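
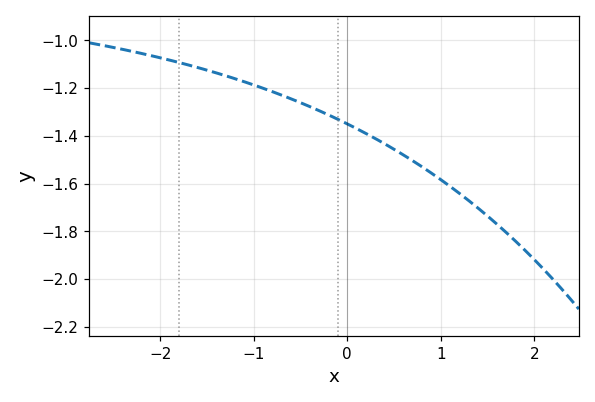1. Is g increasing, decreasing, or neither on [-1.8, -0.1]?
decreasing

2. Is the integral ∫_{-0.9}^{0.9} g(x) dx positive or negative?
negative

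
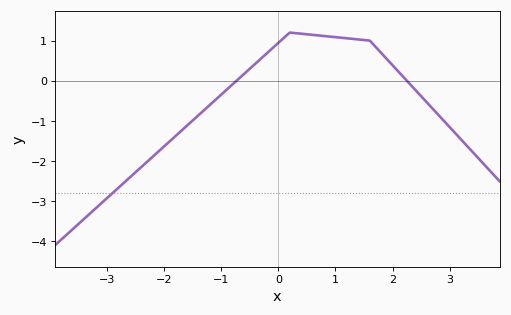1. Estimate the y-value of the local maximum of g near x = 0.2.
1.2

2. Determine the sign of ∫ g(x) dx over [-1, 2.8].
positive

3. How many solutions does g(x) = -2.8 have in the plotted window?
1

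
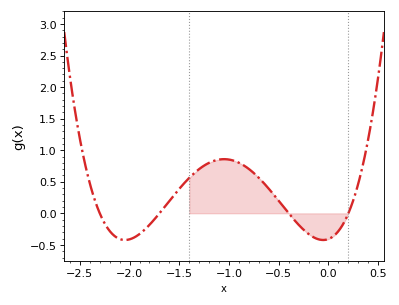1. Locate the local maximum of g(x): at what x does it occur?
-1.05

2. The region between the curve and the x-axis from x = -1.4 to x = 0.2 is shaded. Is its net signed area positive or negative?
positive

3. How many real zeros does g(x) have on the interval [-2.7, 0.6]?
4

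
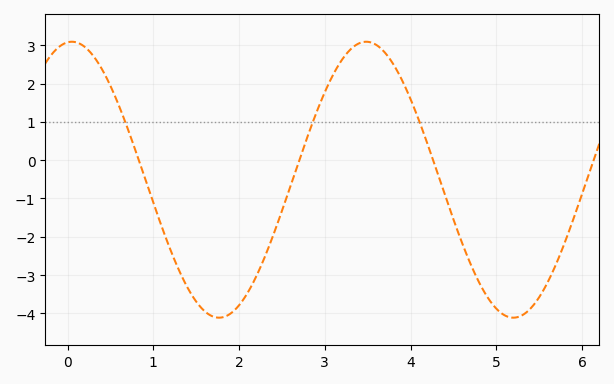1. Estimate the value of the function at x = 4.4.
-0.895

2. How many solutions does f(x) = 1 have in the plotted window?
3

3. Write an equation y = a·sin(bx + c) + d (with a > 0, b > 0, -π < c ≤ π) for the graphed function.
y = 3.6sin(1.83x + 1.48) - 0.51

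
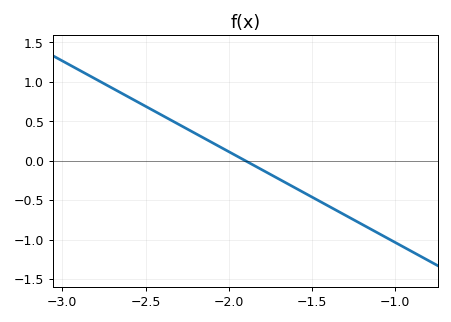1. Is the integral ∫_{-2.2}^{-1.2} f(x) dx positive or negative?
negative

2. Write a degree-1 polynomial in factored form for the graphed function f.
y = -1.15(x + 1.9)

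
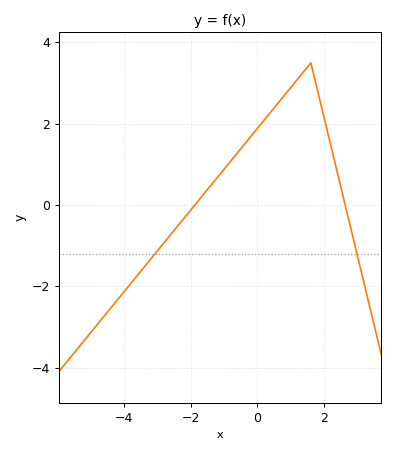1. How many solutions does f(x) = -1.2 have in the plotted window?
2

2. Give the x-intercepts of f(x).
-1.8, 2.6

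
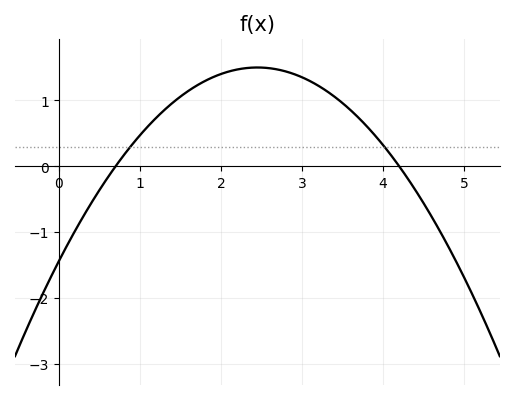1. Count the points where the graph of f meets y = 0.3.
2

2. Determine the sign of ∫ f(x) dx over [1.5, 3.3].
positive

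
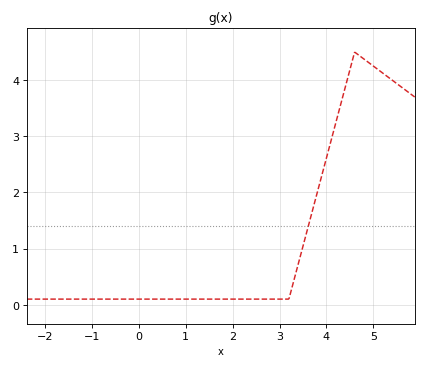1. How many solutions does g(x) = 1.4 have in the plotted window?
1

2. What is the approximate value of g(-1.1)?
0.1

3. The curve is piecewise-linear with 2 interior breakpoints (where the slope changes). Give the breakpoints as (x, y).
(3.2, 0.1); (4.6, 4.5)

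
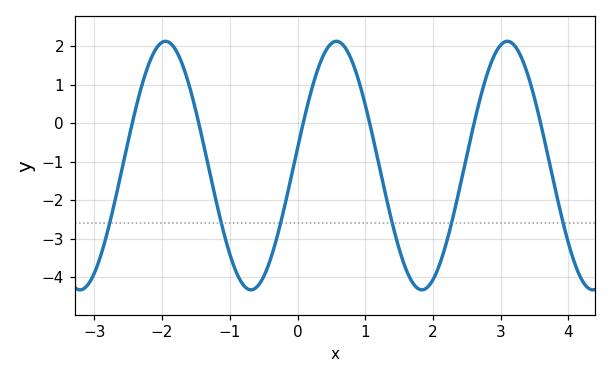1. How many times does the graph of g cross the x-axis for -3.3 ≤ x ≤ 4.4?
6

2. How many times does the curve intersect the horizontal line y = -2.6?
6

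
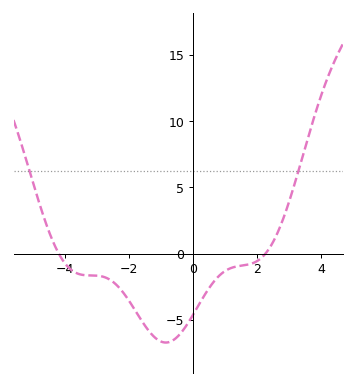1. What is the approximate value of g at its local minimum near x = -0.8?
-6.72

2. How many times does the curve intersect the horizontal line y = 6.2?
2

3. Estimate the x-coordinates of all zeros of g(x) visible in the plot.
-4.19, 2.26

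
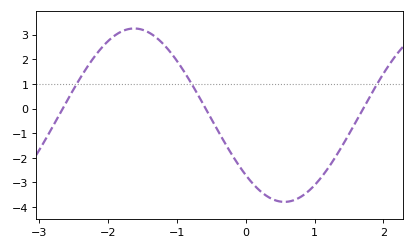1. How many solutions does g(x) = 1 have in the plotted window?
3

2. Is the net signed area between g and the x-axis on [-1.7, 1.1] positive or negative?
negative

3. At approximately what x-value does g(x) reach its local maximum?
-1.62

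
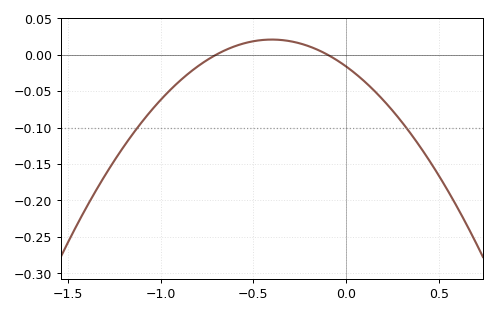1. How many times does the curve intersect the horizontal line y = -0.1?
2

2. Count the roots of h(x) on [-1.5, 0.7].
2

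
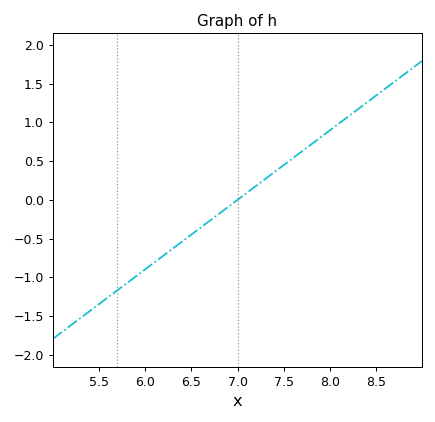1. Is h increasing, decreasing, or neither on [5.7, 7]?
increasing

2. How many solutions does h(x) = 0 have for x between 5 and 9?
1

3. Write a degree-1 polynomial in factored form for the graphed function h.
y = 0.9(x - 7)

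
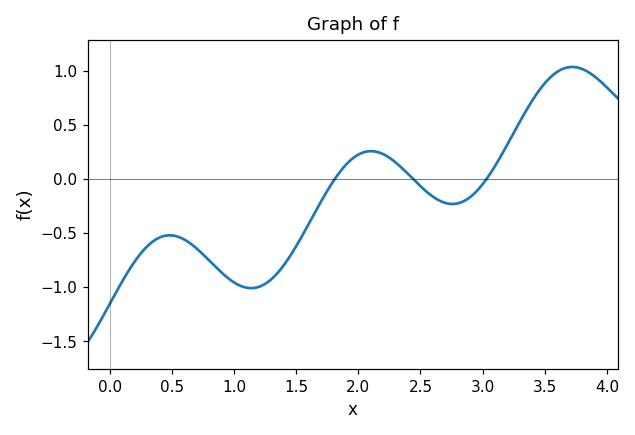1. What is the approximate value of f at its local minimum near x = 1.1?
-1.01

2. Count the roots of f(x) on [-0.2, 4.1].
3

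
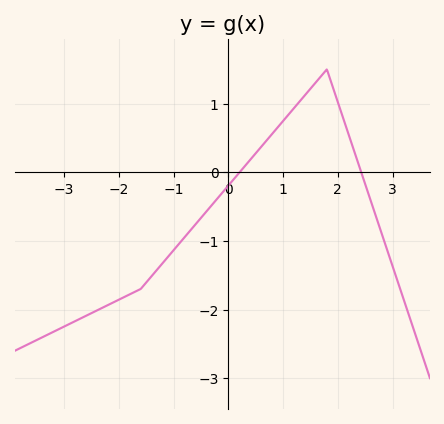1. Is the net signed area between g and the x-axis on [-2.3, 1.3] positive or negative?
negative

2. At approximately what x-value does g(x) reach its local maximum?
1.8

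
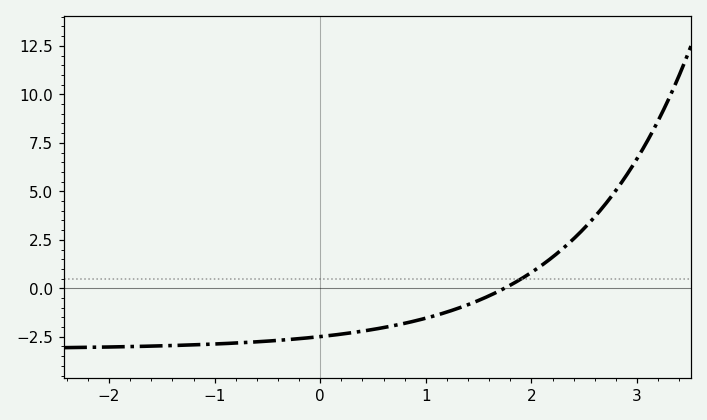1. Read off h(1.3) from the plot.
-1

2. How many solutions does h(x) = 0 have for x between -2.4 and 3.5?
1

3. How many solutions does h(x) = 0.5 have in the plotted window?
1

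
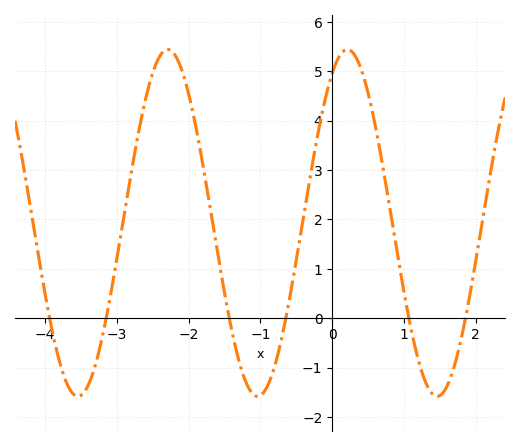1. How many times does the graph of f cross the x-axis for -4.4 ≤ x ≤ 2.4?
6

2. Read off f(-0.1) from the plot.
4.4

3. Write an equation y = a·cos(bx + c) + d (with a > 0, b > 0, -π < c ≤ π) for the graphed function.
y = 3.51cos(2.5x - 0.53) + 1.93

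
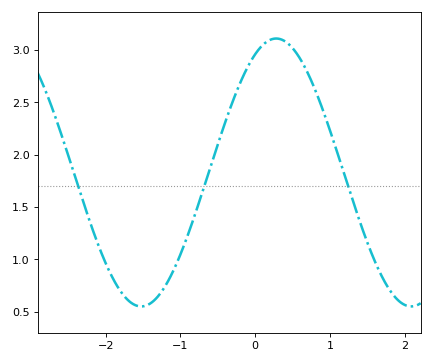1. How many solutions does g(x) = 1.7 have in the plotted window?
3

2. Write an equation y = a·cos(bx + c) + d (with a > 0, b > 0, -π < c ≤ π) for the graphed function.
y = 1.28cos(1.7x - 0.49) + 1.83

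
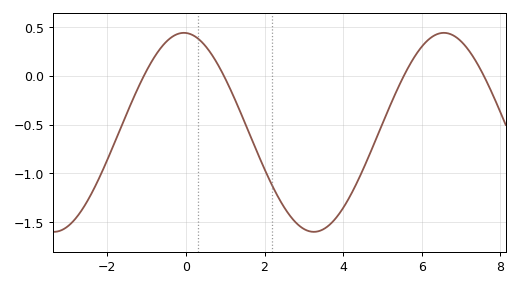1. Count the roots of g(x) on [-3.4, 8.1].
4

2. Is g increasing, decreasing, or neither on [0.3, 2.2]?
decreasing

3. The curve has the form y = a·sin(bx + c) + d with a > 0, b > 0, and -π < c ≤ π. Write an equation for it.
y = 1.02sin(0.95x + 1.62) - 0.58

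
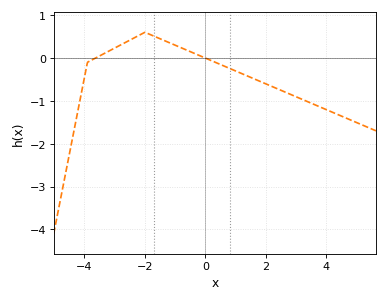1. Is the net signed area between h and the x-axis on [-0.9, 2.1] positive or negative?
negative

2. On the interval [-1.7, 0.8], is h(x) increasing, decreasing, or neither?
decreasing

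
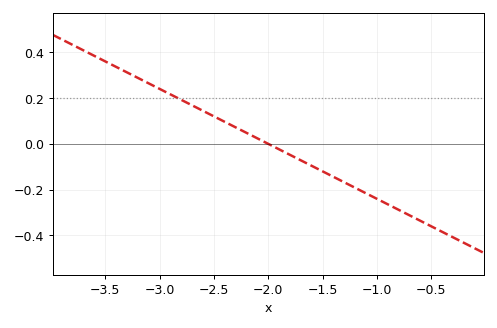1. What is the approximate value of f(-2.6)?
0.14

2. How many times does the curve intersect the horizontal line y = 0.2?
1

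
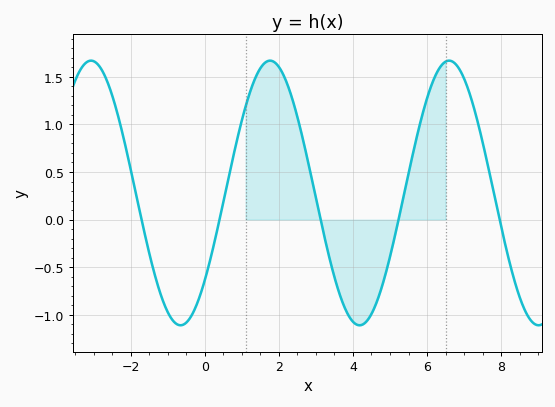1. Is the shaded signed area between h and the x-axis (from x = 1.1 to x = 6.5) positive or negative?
positive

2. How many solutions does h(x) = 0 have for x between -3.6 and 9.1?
5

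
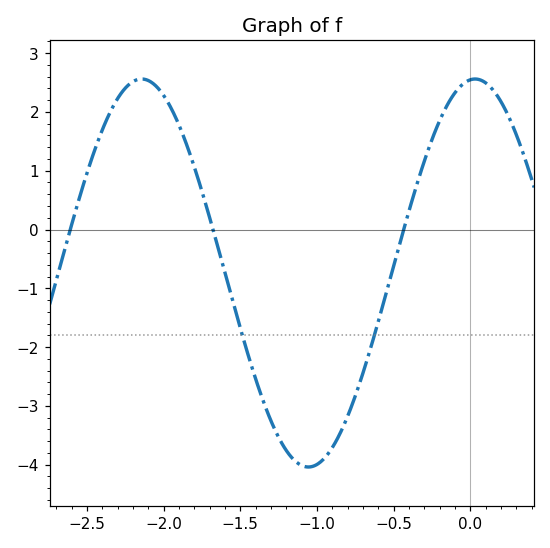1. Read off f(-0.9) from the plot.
-3.71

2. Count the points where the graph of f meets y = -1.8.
2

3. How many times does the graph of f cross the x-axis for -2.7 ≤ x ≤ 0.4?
3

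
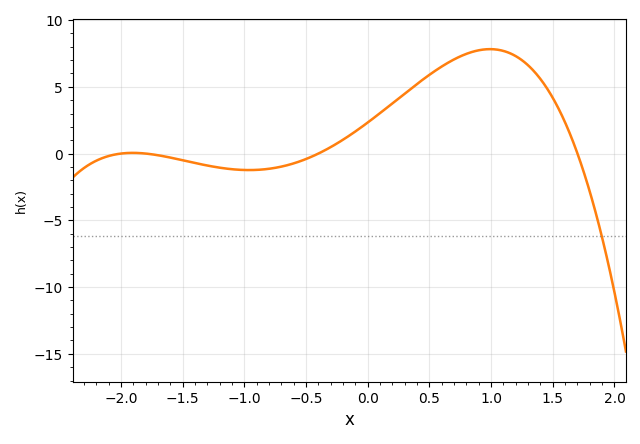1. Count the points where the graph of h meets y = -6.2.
1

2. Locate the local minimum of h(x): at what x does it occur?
-0.962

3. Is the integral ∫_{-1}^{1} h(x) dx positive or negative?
positive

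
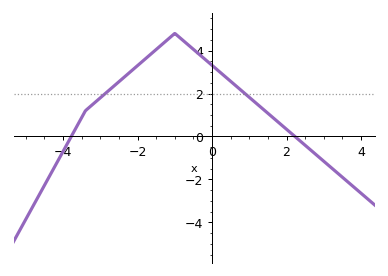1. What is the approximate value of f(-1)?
4.8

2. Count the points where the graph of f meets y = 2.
2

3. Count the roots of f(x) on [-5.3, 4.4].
2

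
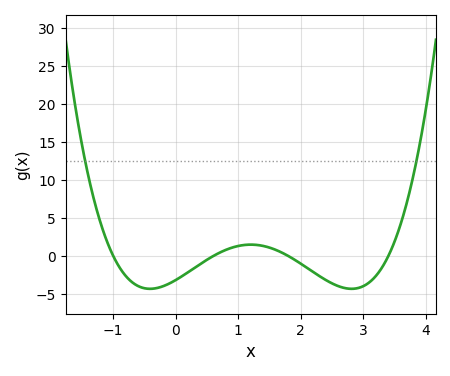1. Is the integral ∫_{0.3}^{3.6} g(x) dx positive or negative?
negative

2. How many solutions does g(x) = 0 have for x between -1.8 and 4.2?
4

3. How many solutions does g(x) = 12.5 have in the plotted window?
2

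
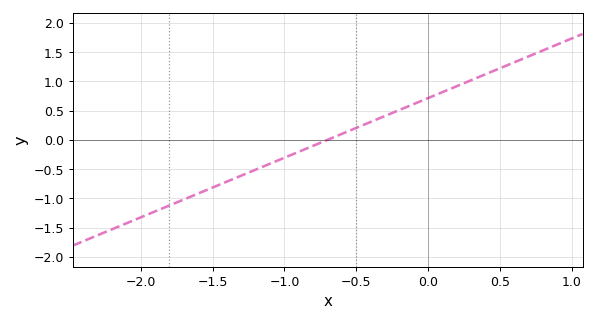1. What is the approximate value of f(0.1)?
0.8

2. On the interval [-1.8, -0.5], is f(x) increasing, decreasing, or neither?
increasing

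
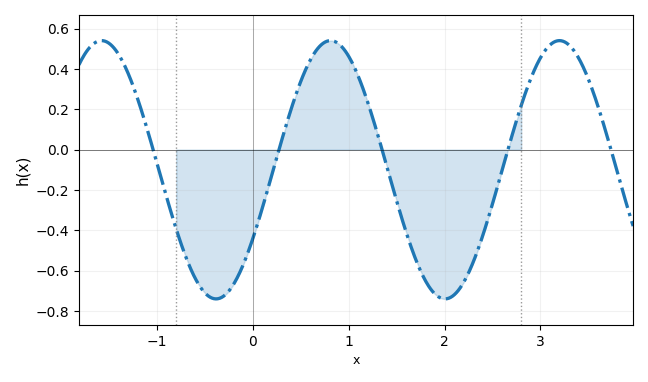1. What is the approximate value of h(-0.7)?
-0.532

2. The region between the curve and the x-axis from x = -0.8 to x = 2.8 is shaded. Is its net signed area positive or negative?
negative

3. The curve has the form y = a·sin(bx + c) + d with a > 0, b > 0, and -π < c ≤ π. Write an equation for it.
y = 0.64sin(2.63x - 0.56) - 0.1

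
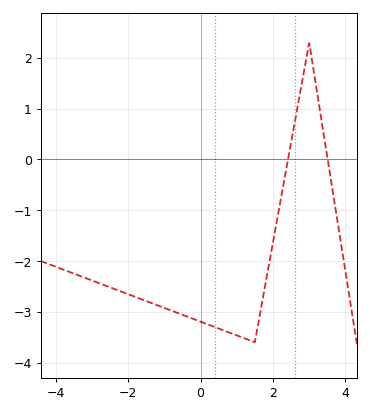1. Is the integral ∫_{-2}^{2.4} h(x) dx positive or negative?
negative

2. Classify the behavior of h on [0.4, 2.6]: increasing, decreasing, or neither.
neither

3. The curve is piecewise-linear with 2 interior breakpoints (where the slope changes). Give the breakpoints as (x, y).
(1.5, -3.6); (3, 2.3)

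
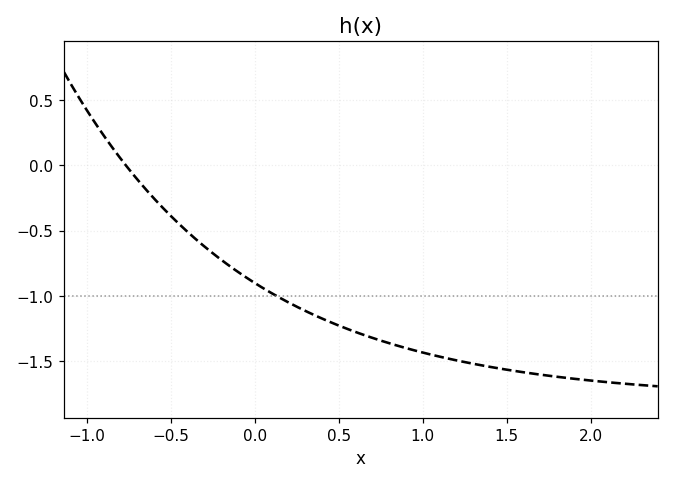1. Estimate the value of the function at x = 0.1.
-1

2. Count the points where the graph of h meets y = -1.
1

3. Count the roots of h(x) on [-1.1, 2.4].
1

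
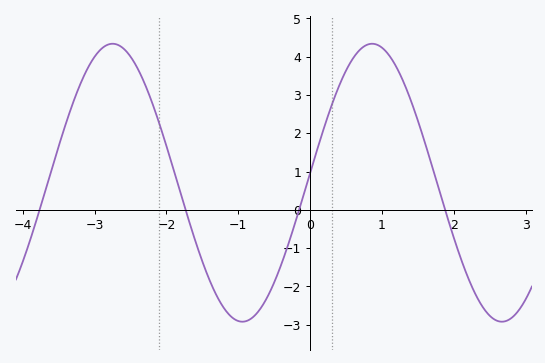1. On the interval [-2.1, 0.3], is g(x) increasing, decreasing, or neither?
neither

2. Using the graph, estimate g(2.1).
-1.29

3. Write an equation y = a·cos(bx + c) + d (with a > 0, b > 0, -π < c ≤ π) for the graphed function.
y = 3.63cos(1.74x - 1.5) + 0.71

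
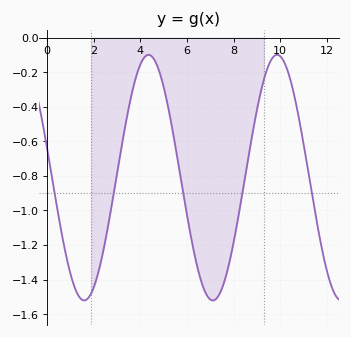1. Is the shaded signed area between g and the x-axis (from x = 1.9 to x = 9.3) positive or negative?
negative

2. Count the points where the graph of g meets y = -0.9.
5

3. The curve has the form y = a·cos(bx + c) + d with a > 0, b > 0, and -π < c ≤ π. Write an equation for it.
y = 0.71cos(1.14x + 1.32) - 0.81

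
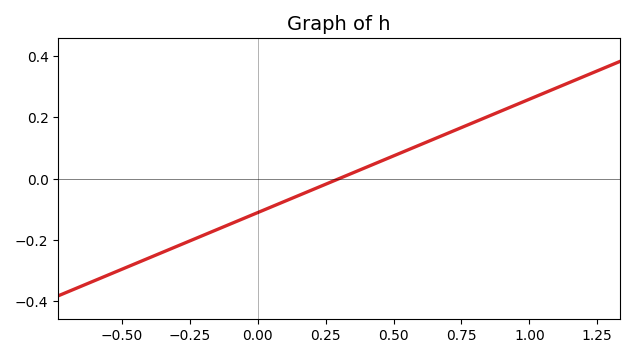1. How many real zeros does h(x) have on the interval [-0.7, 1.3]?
1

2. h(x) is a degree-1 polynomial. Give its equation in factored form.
y = 0.37(x - 0.3)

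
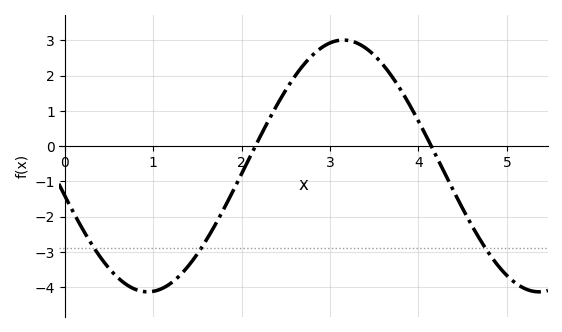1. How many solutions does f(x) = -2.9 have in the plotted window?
3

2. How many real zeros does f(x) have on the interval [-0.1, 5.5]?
2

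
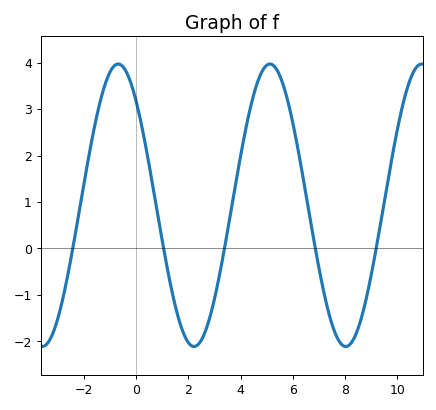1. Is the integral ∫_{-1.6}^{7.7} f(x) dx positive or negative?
positive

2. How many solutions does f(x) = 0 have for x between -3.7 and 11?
5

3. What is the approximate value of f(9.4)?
0.7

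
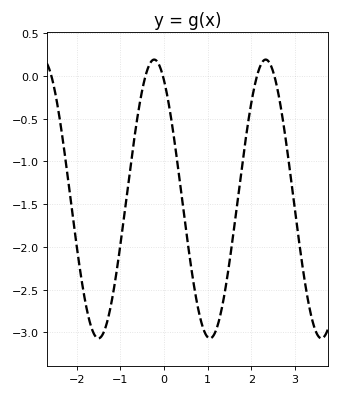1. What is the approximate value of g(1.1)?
-3.06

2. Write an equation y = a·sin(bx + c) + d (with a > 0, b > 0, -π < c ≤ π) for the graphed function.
y = 1.63sin(2.46x + 2.13) - 1.44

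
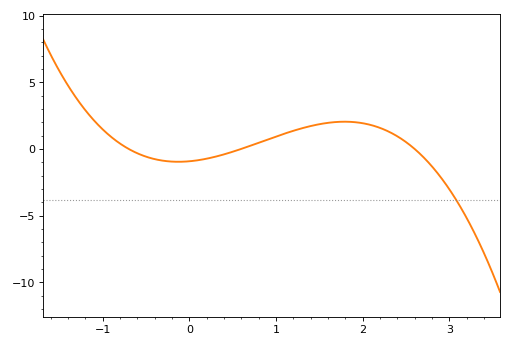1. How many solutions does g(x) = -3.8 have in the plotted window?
1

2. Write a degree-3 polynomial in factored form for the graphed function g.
y = -0.85(x + 0.7)(x - 0.6)(x - 2.6)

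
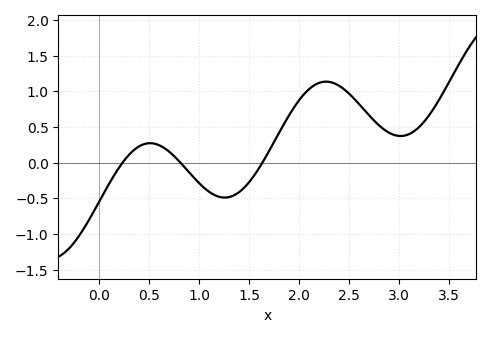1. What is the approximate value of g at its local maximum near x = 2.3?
1.14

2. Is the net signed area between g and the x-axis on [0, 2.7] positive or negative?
positive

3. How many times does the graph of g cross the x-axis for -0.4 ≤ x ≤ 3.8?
3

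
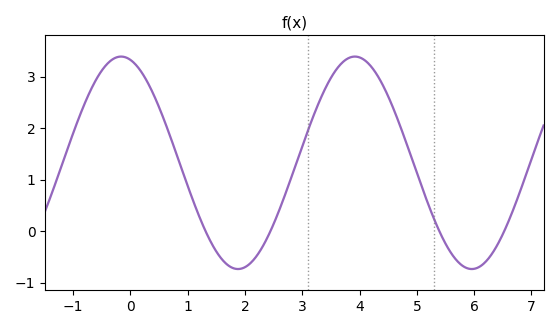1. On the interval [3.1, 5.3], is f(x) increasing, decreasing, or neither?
neither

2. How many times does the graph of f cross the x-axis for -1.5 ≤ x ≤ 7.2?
4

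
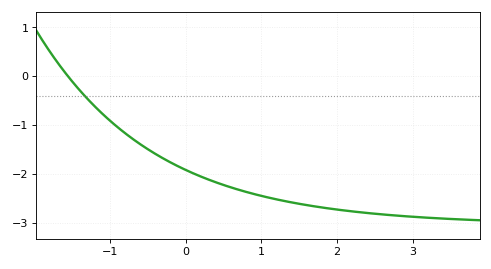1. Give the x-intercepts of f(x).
-1.6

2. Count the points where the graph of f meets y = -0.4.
1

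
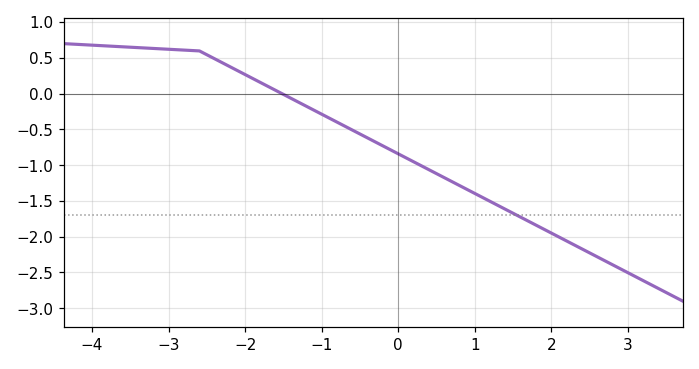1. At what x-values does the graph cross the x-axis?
-1.52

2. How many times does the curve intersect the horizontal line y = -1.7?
1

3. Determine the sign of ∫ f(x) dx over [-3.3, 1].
negative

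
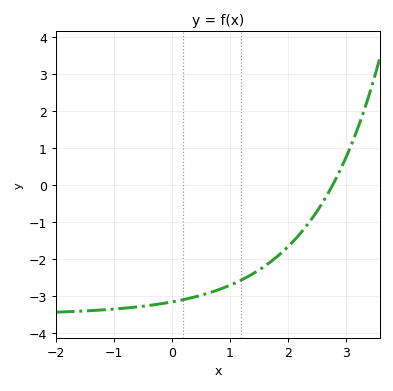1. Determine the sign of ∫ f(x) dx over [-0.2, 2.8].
negative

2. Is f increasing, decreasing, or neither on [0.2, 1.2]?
increasing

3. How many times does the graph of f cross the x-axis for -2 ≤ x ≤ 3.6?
1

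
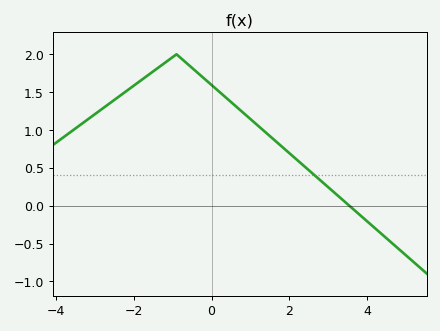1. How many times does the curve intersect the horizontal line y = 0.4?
1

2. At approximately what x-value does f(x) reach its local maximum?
-1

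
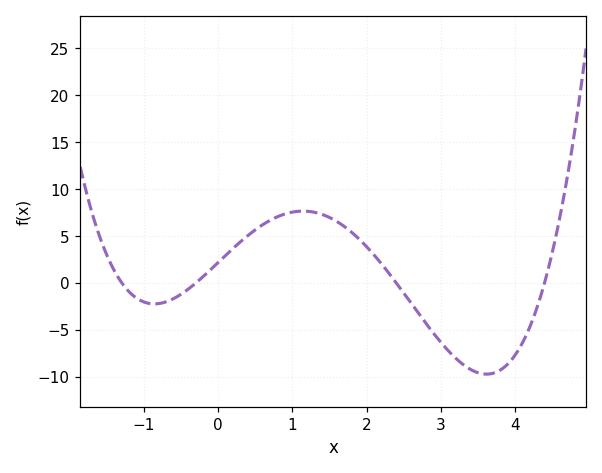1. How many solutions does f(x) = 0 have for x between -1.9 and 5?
4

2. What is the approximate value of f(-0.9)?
-2.22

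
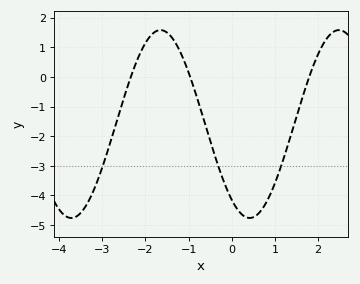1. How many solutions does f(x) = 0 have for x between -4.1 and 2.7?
3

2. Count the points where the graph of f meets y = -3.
3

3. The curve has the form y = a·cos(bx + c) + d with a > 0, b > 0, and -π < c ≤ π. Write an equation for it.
y = 3.17cos(1.5x + 2.5) - 1.59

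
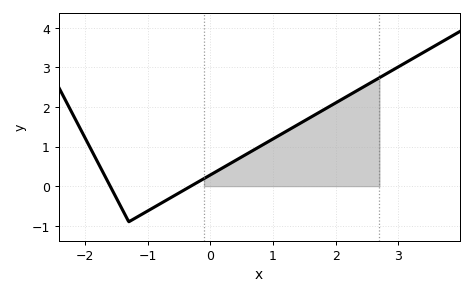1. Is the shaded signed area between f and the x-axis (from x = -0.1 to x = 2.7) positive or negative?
positive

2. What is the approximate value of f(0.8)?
1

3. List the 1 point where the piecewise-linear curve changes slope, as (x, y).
(-1.3, -0.9)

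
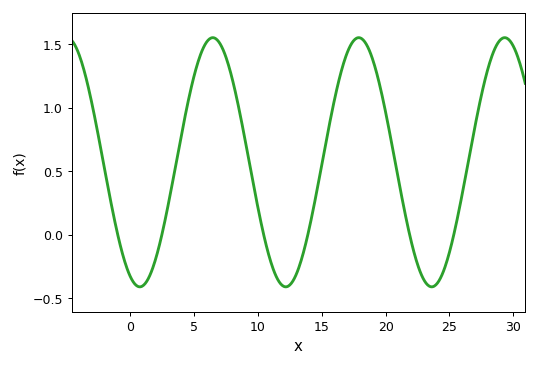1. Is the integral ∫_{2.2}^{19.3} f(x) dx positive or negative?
positive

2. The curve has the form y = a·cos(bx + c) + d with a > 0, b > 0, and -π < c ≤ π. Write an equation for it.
y = 0.98cos(0.55x + 2.72) + 0.57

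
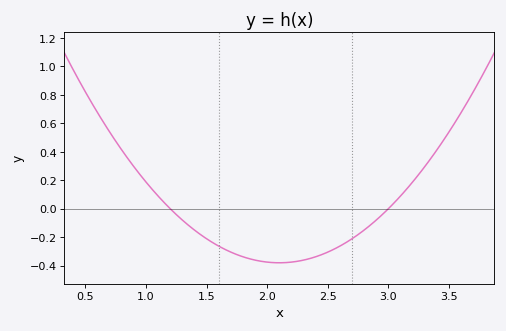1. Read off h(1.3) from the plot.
-0.08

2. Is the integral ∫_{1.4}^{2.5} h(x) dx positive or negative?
negative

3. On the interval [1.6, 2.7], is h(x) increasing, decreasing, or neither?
neither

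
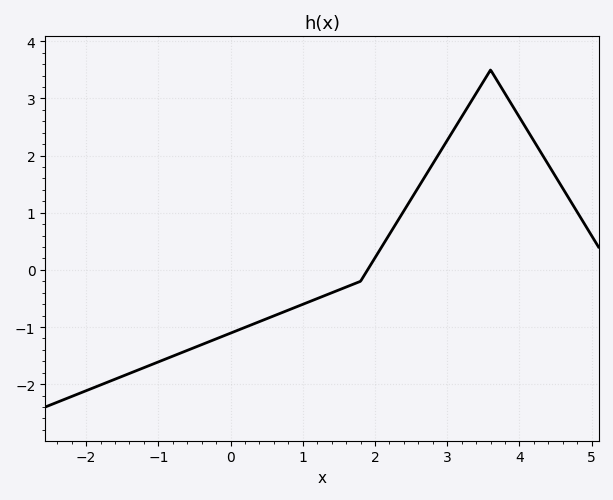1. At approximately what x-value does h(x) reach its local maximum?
3.6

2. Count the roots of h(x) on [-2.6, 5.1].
1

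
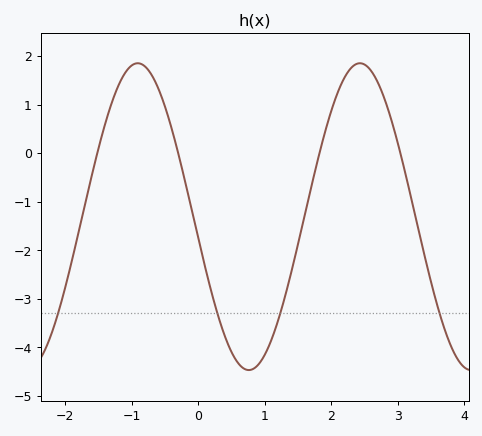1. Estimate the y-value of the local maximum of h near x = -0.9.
1.8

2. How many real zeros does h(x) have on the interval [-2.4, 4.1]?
4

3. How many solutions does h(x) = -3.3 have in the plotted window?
4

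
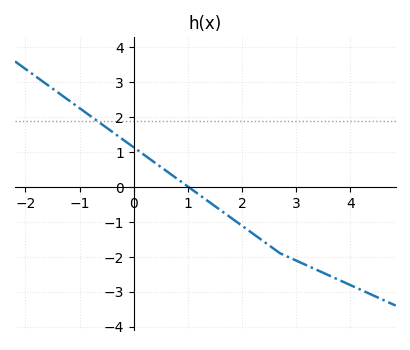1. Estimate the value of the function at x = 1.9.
-1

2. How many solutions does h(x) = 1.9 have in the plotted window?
1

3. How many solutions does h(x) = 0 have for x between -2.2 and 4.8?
1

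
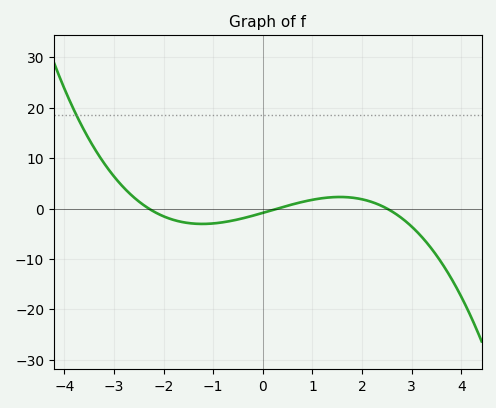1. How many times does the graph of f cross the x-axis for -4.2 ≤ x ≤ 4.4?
3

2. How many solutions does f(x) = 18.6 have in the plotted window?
1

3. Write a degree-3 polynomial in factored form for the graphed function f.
y = -0.5(x + 2.3)(x - 0.3)(x - 2.5)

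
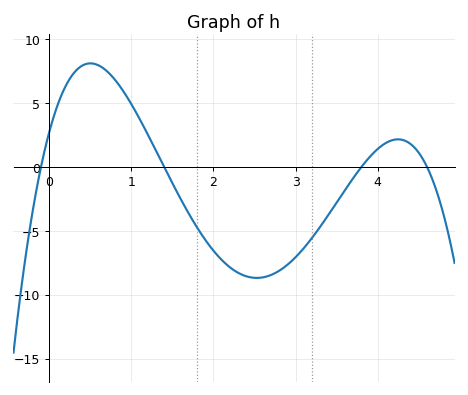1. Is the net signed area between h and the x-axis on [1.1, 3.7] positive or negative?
negative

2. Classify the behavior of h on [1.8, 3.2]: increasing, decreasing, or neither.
neither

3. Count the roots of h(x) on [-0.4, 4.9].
4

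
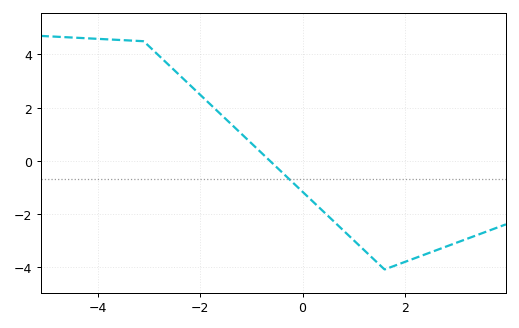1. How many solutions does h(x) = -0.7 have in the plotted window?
1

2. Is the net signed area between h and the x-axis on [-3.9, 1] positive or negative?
positive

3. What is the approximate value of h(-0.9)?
0.474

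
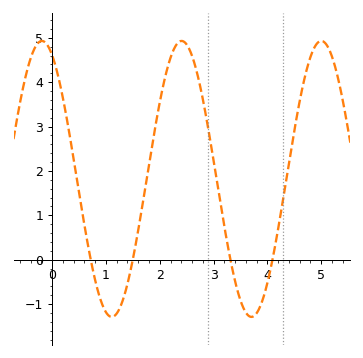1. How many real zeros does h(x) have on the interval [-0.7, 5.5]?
4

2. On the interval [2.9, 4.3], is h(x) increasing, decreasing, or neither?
neither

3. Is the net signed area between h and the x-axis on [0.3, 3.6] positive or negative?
positive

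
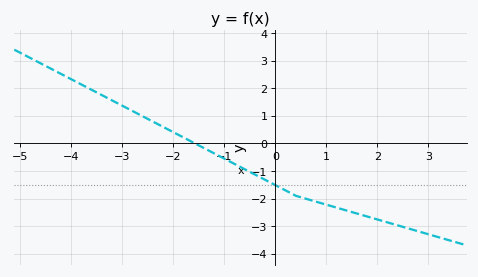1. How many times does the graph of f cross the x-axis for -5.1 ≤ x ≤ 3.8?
1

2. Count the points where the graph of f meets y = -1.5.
1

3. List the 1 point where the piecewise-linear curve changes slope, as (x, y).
(0.4, -1.9)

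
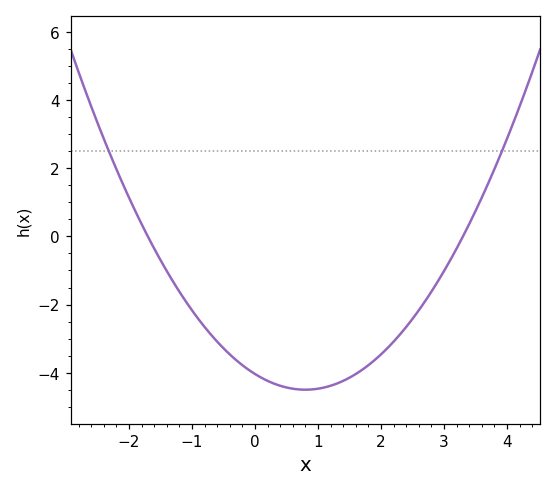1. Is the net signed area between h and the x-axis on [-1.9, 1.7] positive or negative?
negative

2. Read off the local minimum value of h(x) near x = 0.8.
-4.4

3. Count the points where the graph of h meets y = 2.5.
2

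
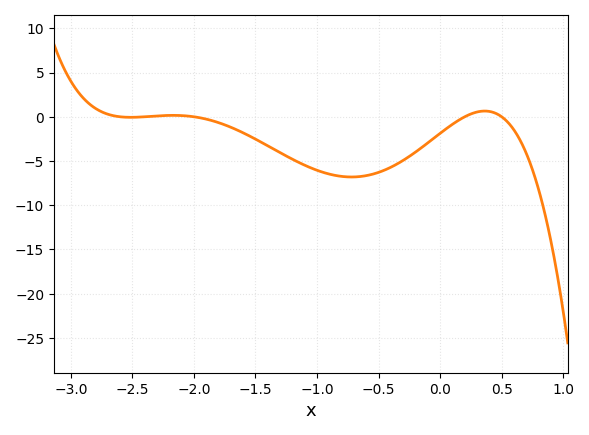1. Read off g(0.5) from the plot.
0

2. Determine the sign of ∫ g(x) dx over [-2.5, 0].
negative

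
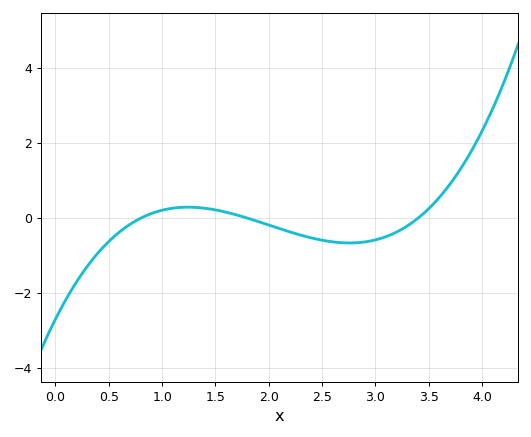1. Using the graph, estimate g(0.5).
-0.622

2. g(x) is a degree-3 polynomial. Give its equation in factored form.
y = 0.55(x - 0.8)(x - 1.8)(x - 3.4)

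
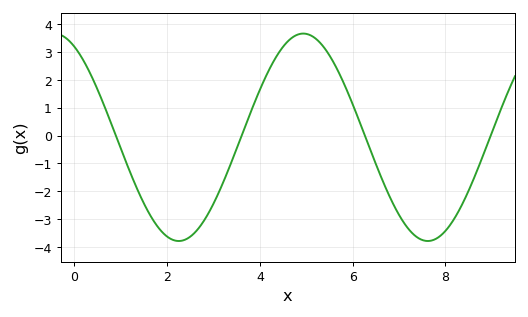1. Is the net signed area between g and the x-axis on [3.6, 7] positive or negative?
positive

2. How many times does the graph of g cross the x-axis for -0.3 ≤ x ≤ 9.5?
4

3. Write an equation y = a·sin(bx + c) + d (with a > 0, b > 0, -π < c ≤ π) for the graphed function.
y = 3.72sin(1.2x + 2.1) - 0.06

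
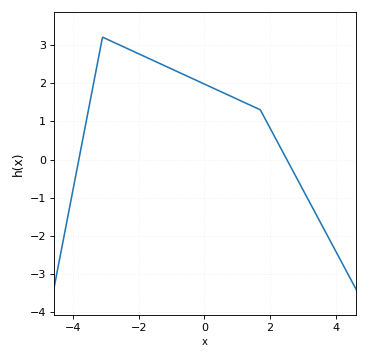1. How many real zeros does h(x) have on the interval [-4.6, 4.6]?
2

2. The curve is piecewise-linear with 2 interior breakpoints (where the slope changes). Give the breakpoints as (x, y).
(-3.1, 3.2); (1.7, 1.3)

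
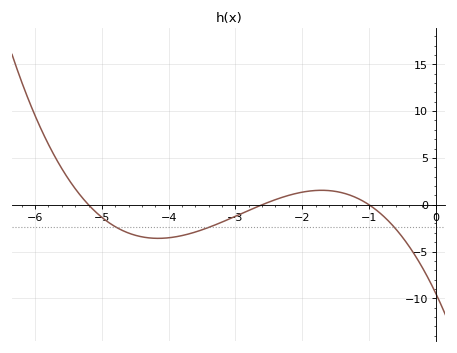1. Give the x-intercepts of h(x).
-5.2, -2.6, -1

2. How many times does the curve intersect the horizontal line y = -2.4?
3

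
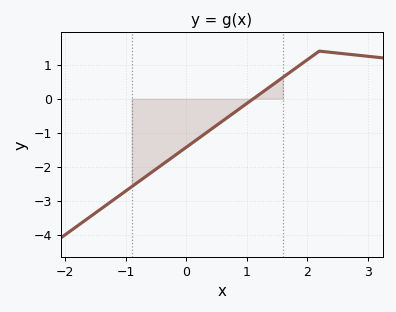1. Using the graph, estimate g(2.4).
1.36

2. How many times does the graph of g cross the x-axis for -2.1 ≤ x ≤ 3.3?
1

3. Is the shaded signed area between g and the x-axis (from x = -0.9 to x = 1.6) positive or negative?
negative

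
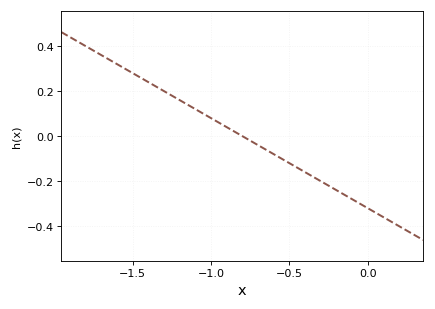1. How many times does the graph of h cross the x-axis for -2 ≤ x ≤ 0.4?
1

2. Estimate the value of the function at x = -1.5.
0.28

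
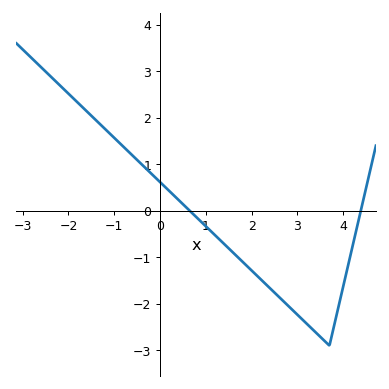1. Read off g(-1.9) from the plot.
2.4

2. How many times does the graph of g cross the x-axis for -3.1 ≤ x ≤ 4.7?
2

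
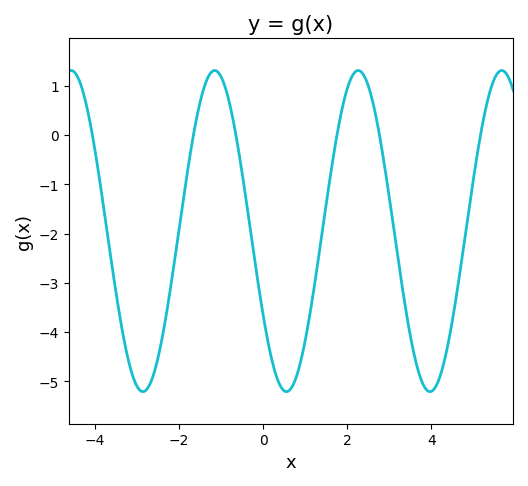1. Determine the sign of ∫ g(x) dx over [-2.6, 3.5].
negative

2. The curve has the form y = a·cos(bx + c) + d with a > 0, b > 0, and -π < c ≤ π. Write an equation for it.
y = 3.26cos(1.84x + 2.12) - 1.95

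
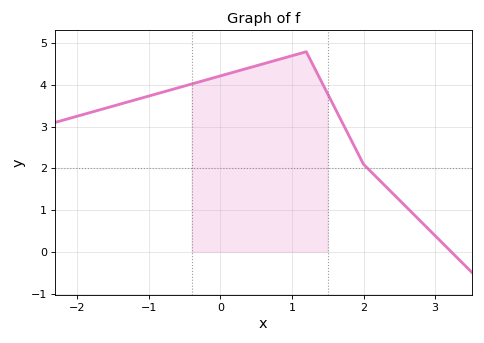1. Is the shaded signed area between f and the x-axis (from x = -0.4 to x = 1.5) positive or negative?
positive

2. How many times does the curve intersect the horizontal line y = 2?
1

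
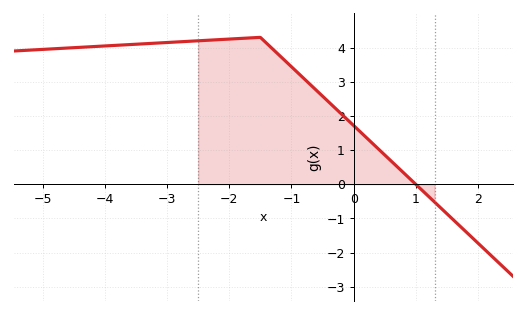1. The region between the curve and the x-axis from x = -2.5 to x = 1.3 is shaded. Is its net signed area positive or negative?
positive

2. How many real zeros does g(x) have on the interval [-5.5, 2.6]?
1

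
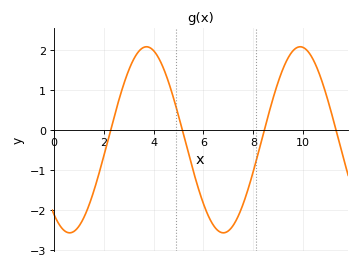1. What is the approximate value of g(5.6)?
-1.04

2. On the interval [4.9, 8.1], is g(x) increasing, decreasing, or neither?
neither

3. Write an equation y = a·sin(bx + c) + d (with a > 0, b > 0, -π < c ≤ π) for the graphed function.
y = 2.33sin(1.02x - 2.22) - 0.24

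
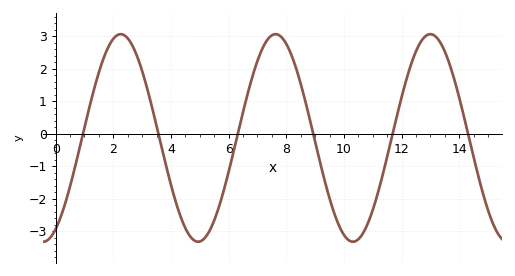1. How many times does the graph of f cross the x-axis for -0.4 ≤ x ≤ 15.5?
6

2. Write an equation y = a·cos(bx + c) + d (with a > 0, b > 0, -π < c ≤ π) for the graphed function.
y = 3.19cos(1.17x - 2.64) - 0.13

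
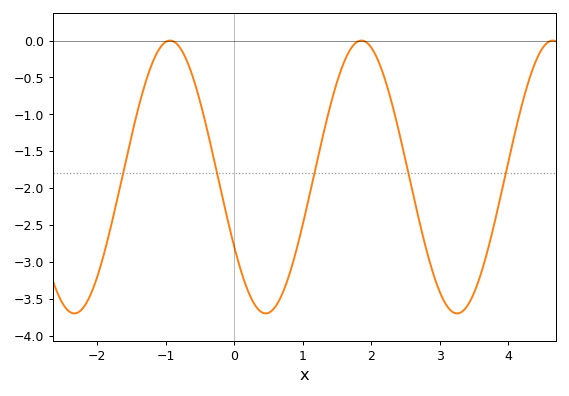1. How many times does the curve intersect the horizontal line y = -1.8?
5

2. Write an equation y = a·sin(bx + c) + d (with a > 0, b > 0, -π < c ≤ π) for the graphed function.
y = 1.85sin(2.25x - 2.61) - 1.85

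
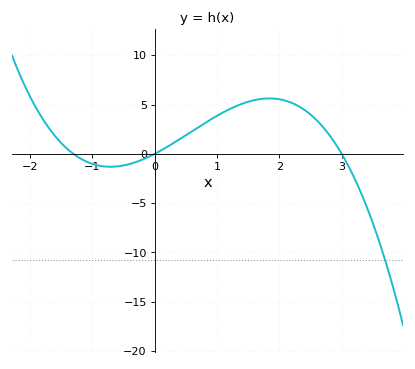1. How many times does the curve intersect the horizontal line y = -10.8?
1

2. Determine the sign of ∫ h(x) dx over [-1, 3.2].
positive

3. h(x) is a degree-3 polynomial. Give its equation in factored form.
y = -0.84(x + 1.3)(x - 0)(x - 3)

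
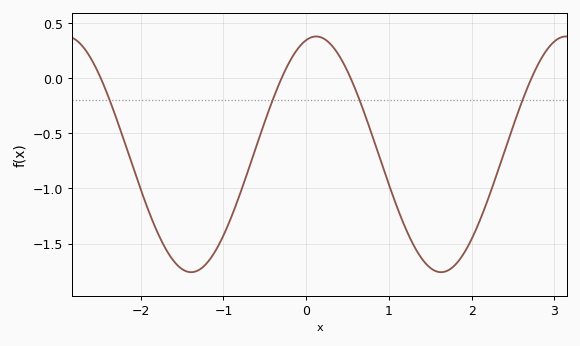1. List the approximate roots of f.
-2.48, -0.298, 0.538, 2.72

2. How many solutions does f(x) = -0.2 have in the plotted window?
4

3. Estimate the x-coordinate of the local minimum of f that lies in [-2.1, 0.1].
-1.39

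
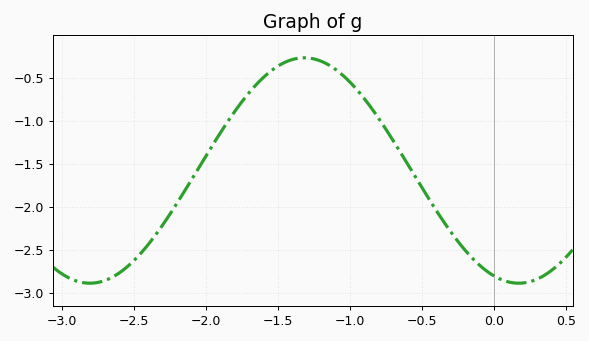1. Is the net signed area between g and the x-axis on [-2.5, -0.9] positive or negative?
negative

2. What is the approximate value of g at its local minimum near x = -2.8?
-2.9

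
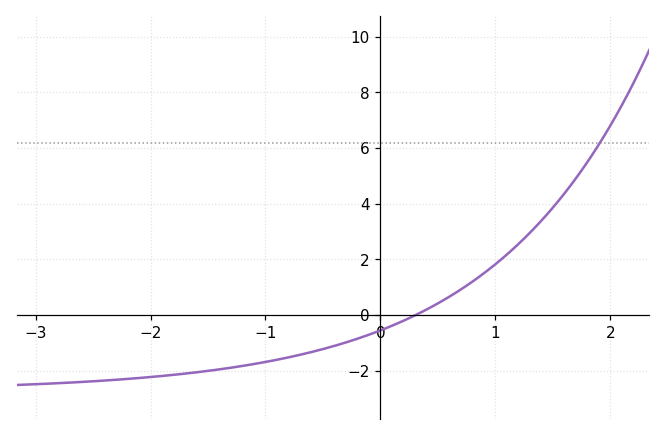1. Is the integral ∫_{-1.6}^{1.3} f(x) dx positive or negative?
negative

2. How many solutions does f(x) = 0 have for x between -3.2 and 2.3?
1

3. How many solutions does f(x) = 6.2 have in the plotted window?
1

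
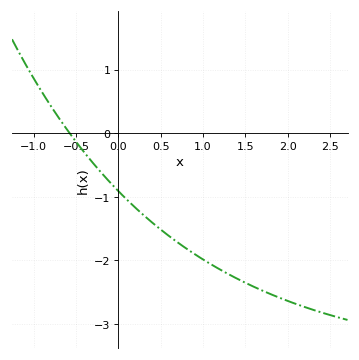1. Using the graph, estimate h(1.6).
-2.41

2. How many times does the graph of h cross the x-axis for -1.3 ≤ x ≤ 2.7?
1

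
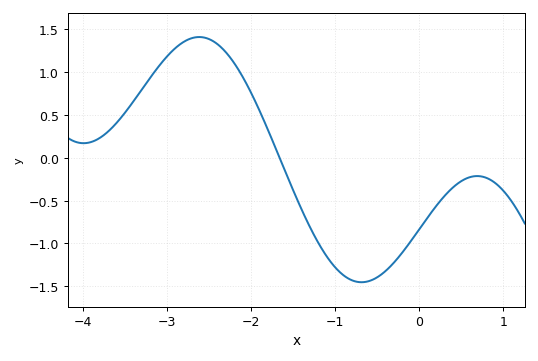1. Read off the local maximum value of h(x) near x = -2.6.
1.41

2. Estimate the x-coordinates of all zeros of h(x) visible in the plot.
-1.66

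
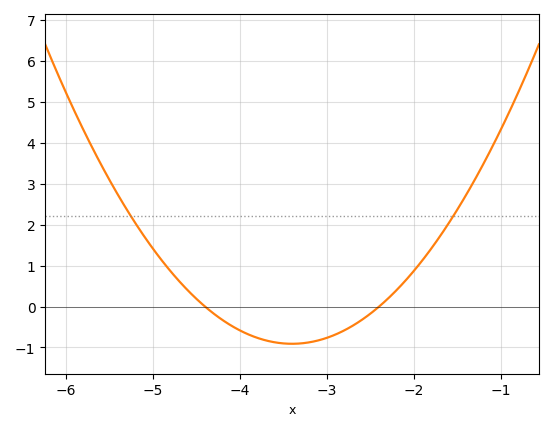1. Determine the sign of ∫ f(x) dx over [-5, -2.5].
negative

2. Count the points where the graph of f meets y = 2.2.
2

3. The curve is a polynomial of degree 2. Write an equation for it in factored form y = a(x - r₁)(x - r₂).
y = 0.91(x + 4.4)(x + 2.4)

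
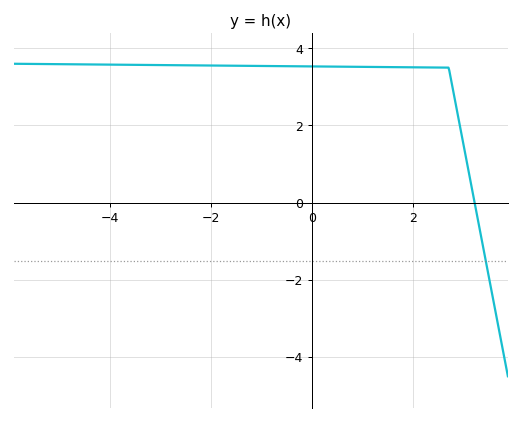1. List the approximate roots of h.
3.2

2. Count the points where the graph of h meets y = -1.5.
1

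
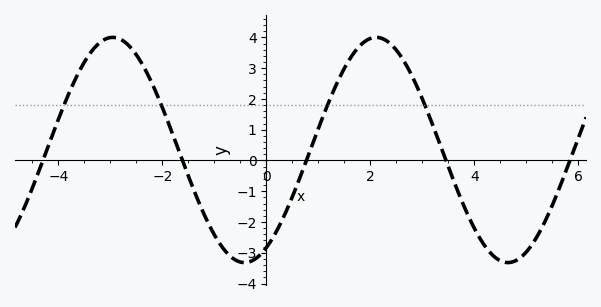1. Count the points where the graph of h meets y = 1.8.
4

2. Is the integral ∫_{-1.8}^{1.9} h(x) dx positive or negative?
negative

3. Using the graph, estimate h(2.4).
3.8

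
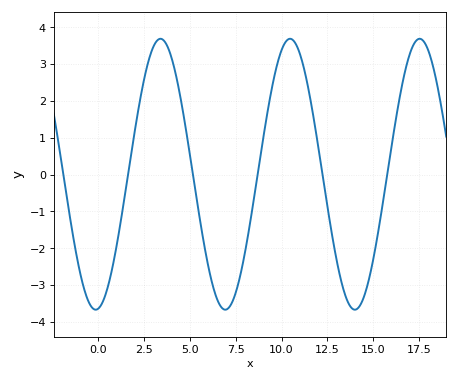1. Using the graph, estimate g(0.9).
-2.2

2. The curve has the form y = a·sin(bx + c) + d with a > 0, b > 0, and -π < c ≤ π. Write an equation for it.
y = 3.68sin(0.89x - 1.5) + 0.01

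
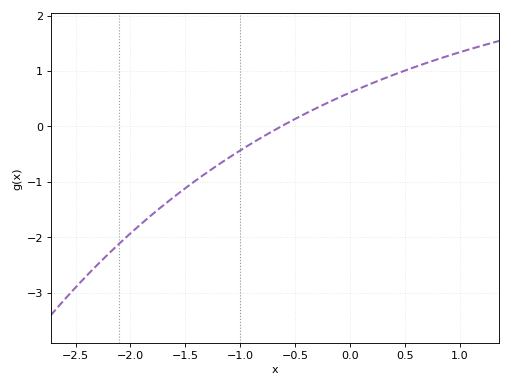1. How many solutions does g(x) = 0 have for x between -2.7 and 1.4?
1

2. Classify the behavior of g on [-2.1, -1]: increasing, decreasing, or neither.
increasing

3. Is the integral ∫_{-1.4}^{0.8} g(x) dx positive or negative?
positive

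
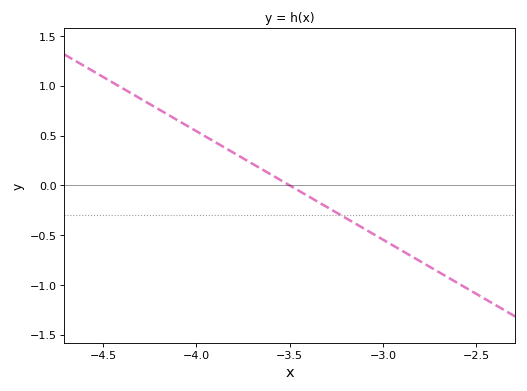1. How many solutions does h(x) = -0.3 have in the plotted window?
1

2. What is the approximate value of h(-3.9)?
0.436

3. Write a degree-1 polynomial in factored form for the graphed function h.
y = -1.09(x + 3.5)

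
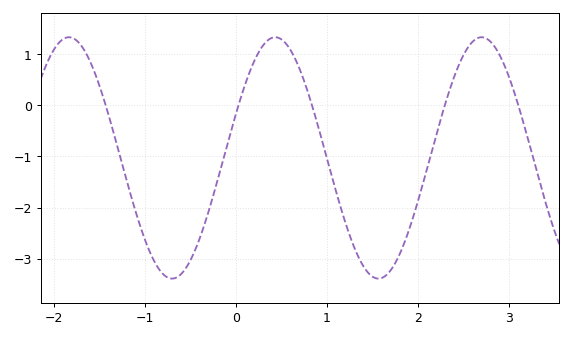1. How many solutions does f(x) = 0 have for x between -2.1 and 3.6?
5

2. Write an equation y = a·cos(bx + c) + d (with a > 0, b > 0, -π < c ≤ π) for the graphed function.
y = 2.36cos(2.77x - 1.2) - 1.03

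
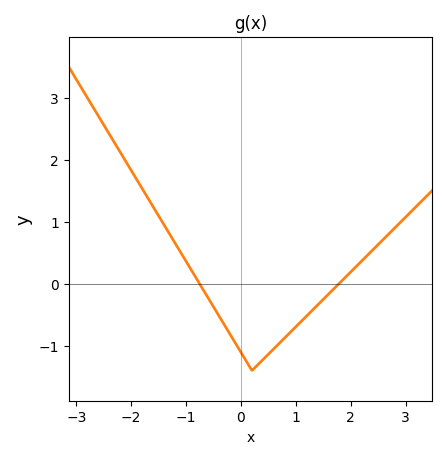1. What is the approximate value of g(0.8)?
-0.9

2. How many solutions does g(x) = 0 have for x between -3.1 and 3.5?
2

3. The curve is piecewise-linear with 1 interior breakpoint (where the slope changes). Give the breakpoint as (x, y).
(0.2, -1.4)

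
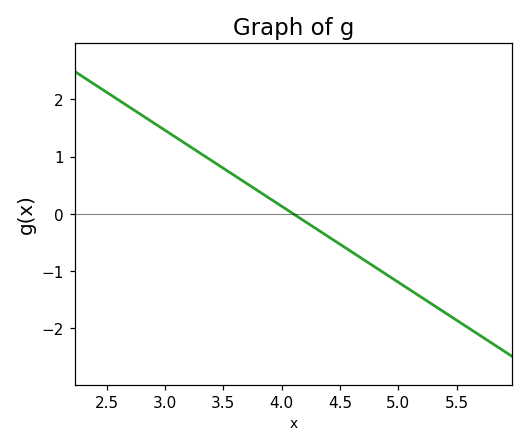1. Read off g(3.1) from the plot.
1.33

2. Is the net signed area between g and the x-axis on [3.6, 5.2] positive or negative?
negative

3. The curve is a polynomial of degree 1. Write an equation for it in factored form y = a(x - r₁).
y = -1.33(x - 4.1)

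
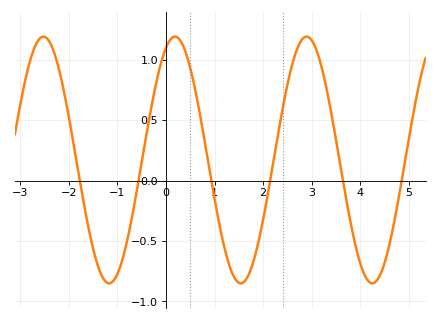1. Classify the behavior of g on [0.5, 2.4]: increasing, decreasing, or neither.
neither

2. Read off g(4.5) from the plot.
-0.681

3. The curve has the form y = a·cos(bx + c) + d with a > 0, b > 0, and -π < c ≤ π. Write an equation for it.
y = 1.02cos(2.32x - 0.432) + 0.17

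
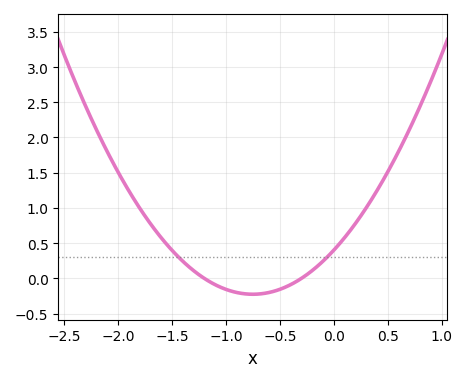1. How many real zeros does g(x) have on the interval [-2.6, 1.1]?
2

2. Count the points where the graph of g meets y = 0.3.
2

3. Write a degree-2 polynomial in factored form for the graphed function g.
y = 1.11(x + 1.2)(x + 0.3)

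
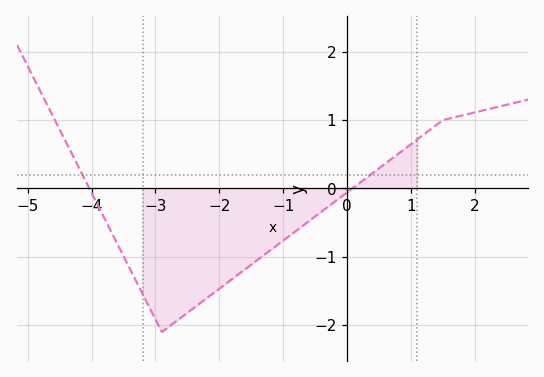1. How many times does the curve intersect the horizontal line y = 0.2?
2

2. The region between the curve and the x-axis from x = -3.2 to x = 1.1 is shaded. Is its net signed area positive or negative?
negative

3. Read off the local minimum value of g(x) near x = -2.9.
-2.1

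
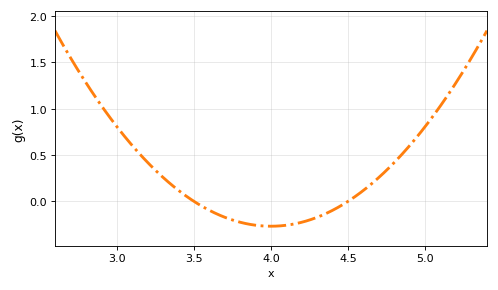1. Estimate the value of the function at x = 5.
0.8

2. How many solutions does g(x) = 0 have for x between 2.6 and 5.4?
2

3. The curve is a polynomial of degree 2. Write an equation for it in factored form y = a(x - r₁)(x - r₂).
y = 1.07(x - 3.5)(x - 4.5)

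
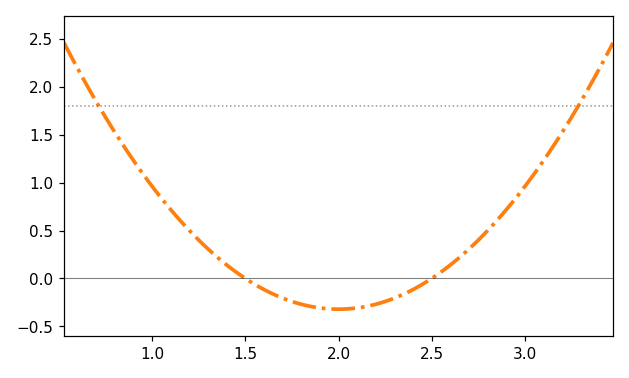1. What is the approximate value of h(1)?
0.96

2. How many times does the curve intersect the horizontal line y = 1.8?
2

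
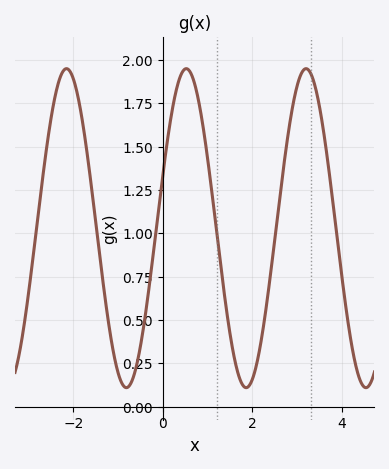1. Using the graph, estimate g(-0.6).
0.223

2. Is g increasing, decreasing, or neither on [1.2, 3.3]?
neither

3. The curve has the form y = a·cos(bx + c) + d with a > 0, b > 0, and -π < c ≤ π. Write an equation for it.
y = 0.92cos(2.35x - 1.23) + 1.03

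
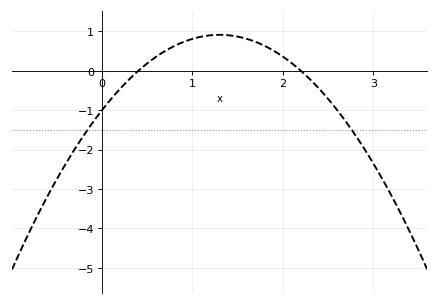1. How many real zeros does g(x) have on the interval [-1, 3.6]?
2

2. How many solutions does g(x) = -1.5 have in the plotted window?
2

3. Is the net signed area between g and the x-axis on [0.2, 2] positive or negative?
positive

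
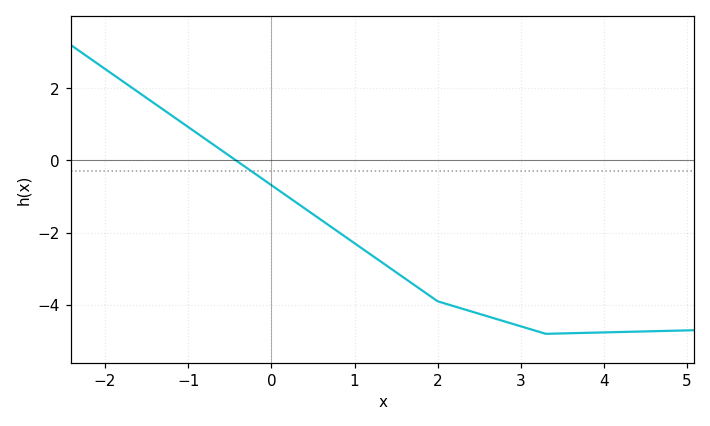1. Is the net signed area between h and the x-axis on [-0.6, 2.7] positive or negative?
negative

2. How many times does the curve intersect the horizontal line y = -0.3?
1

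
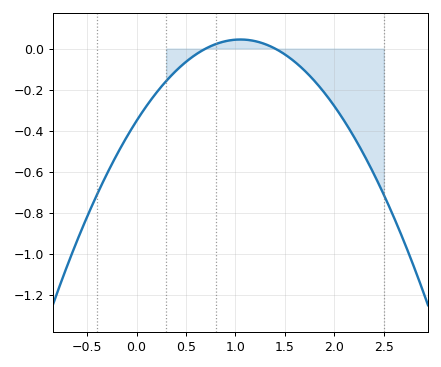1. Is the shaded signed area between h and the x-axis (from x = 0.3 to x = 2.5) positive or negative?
negative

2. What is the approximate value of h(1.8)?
-0.16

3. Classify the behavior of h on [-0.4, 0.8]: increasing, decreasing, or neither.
increasing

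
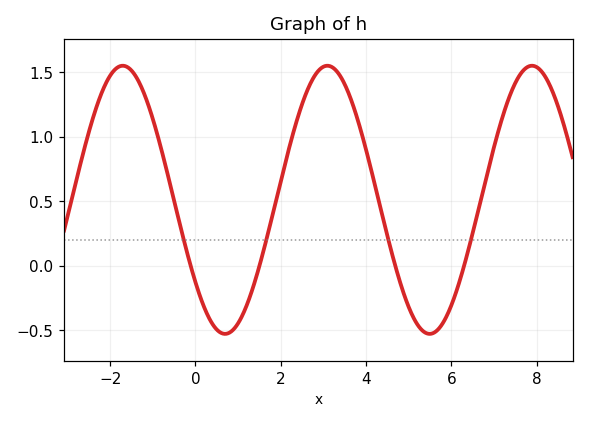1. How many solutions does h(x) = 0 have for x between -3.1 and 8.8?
4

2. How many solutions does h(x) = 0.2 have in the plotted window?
4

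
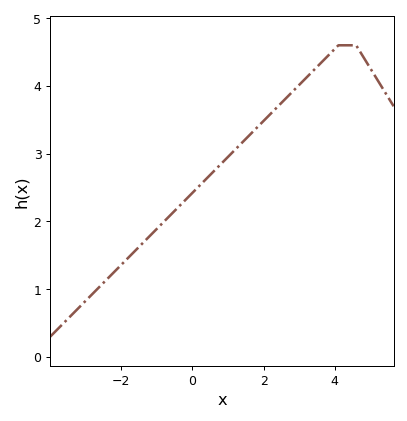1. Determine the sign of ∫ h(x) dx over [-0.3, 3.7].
positive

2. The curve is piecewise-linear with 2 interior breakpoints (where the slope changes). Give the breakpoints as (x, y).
(4.1, 4.6); (4.6, 4.6)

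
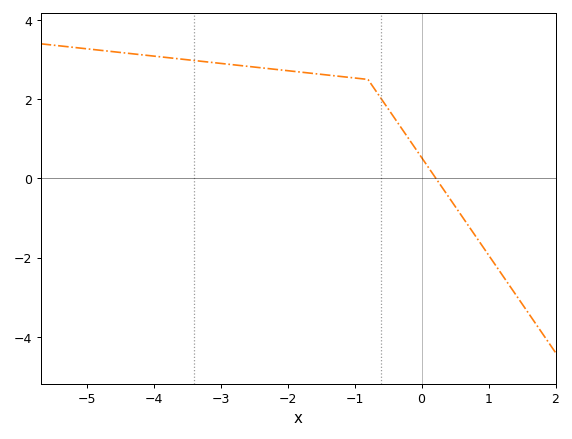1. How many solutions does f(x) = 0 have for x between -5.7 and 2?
1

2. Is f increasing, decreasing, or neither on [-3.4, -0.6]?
decreasing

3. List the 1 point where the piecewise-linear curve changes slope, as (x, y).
(-0.8, 2.5)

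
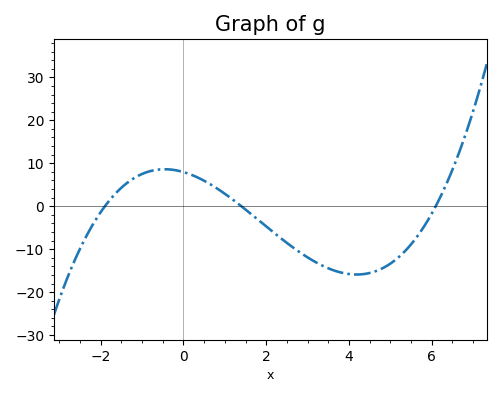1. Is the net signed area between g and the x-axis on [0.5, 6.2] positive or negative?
negative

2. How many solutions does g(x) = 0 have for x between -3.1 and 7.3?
3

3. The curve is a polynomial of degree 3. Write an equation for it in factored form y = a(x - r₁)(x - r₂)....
y = 0.49(x + 1.9)(x - 1.4)(x - 6.1)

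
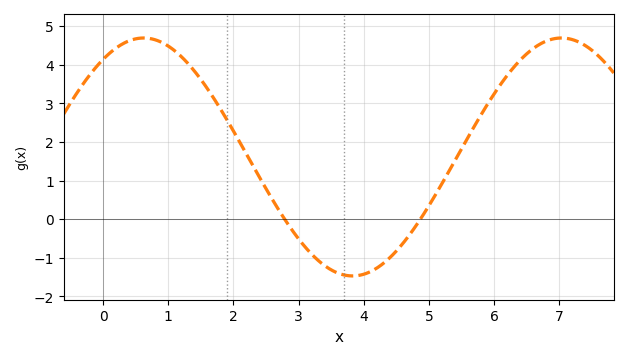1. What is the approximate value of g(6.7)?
4.5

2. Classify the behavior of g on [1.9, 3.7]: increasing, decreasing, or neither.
decreasing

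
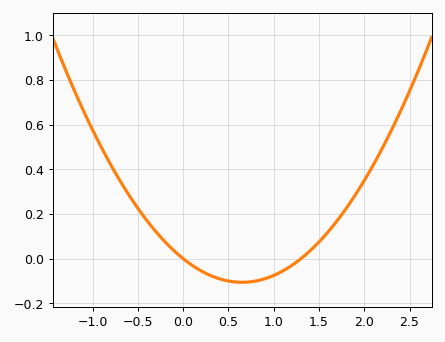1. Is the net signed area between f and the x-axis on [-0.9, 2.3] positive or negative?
positive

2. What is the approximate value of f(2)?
0.35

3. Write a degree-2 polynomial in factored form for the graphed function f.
y = 0.25(x - 0)(x - 1.3)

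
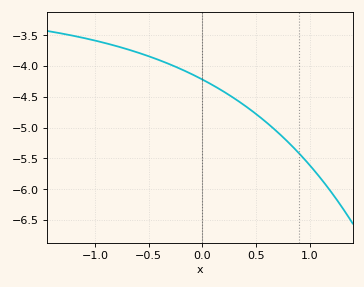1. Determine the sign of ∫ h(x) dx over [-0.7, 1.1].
negative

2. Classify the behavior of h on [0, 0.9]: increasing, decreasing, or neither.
decreasing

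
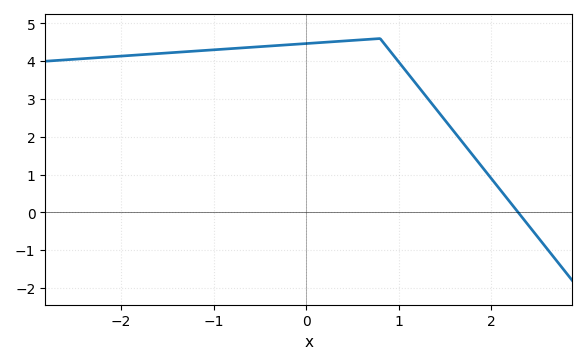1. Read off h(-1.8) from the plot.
4.17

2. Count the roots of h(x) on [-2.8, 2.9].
1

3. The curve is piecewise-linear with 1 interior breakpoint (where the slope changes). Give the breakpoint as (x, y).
(0.8, 4.6)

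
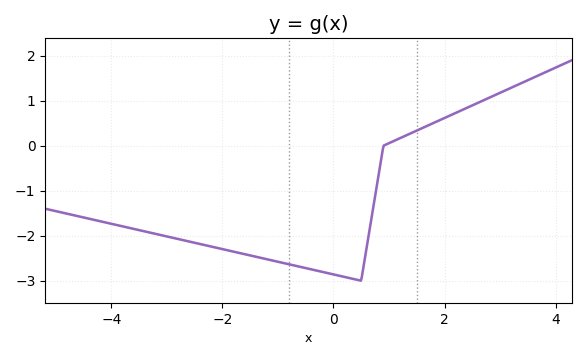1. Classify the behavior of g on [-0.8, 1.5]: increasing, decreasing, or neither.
neither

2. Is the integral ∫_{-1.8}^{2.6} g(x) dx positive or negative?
negative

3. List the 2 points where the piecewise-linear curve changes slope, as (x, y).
(0.5, -3); (0.9, 0)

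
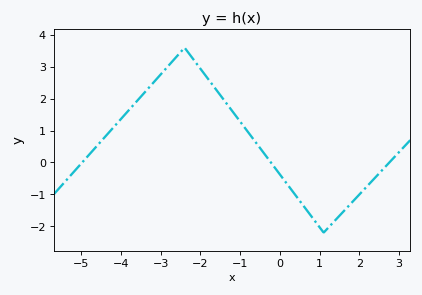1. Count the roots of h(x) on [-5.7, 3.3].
3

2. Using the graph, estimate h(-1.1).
1.4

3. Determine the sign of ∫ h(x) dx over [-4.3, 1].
positive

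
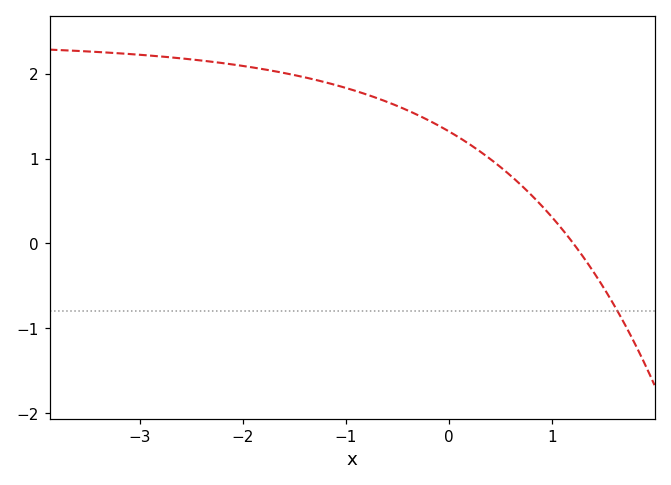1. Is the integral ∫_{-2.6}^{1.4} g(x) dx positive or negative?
positive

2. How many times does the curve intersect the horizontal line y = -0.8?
1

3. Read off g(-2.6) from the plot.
2.2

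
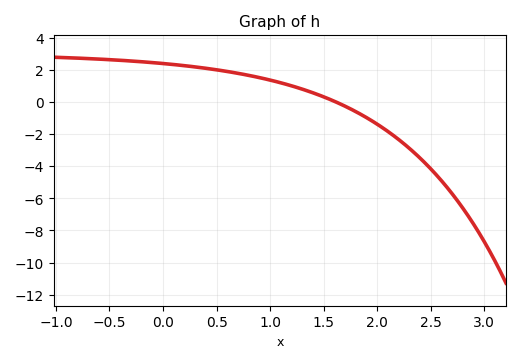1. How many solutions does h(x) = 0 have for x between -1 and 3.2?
1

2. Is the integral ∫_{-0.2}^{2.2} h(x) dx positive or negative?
positive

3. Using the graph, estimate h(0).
2.4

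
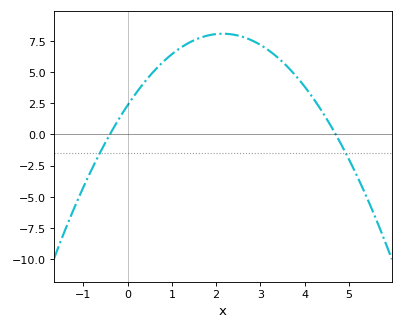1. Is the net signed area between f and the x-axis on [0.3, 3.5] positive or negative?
positive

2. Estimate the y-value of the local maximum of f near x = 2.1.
8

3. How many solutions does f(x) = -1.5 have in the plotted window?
2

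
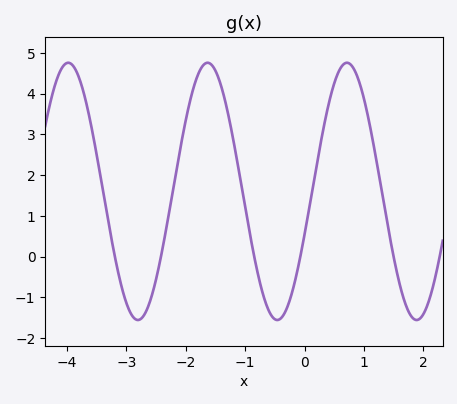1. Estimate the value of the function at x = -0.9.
0.4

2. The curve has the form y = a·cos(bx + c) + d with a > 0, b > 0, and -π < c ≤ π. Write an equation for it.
y = 3.16cos(2.7x - 1.9) + 1.6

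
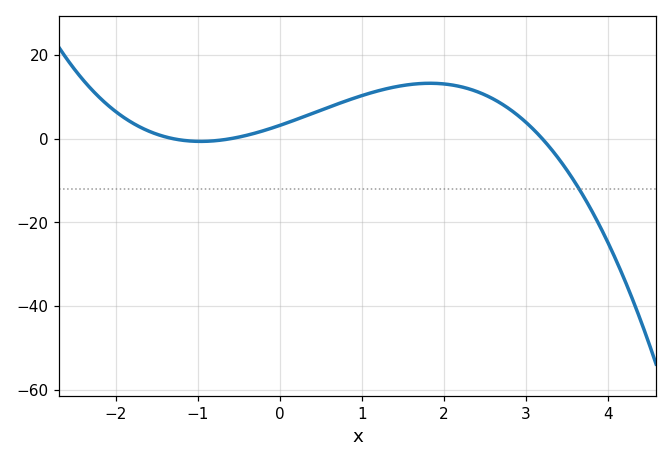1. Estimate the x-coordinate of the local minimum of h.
-0.963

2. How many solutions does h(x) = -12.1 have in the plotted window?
1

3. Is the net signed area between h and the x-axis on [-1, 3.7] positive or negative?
positive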